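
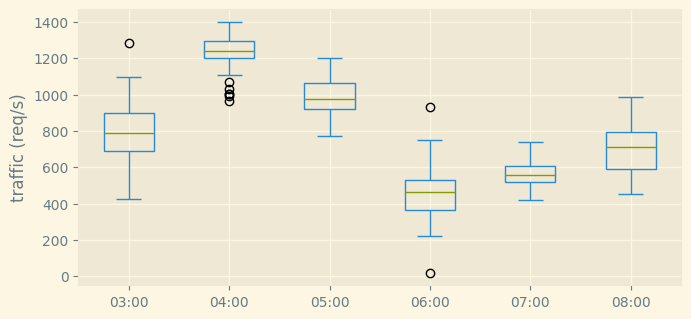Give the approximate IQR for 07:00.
≈ 100

Q3 ≈ 600, Q1 ≈ 500; IQR ≈ 100.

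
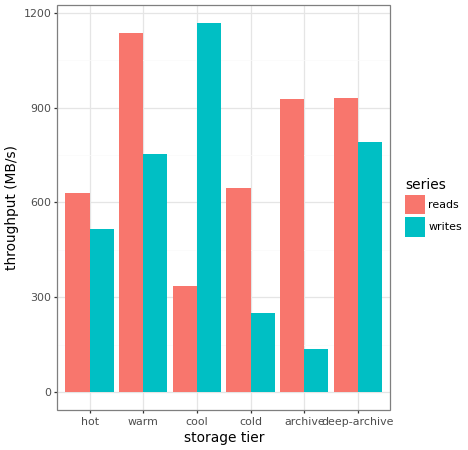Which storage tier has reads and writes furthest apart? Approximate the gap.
cool: reads ≈ 300, writes ≈ 1200 → gap ≈ 900. Next-largest (archive) is only ≈ 800.

cool, ≈ 900 MB/s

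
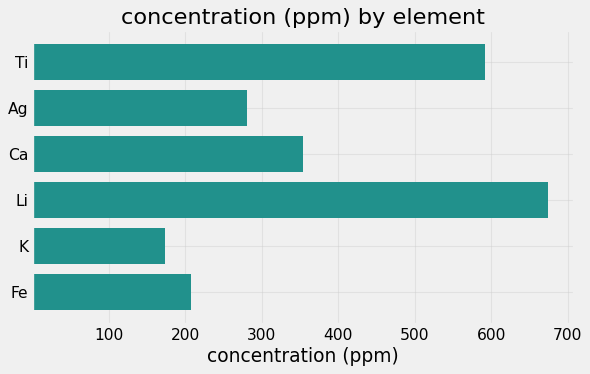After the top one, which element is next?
Top 3: Li ≈ 700, Ti ≈ 600, Ca ≈ 400.

Ti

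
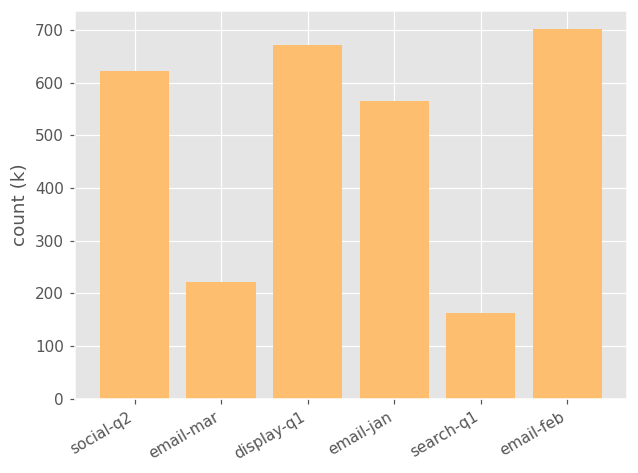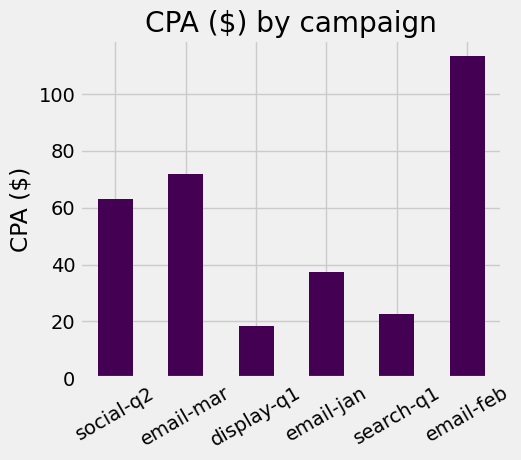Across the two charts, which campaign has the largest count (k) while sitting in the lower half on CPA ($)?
display-q1

Chart 2 median CPA ($) ≈ 60; below-median campaigns: display-q1, email-jan, search-q1. Among those, display-q1 has the highest count (k) (≈ 700).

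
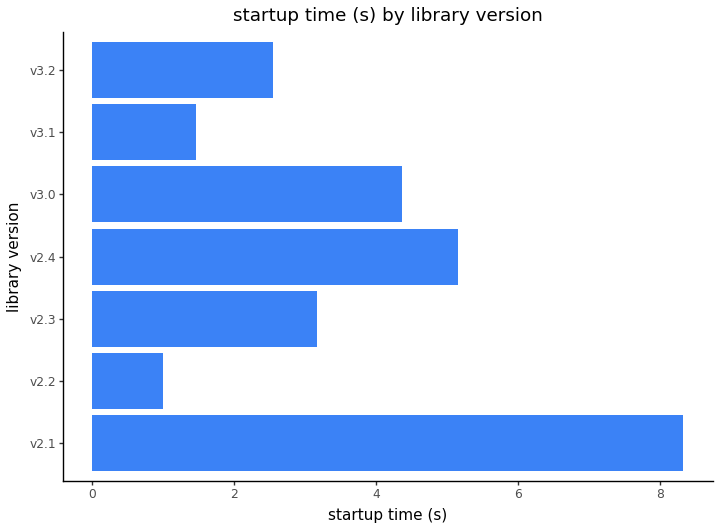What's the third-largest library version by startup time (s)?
v3.0

Top 4: v2.1 ≈ 8, v2.4 ≈ 5, v3.0 ≈ 4, v2.3 ≈ 3.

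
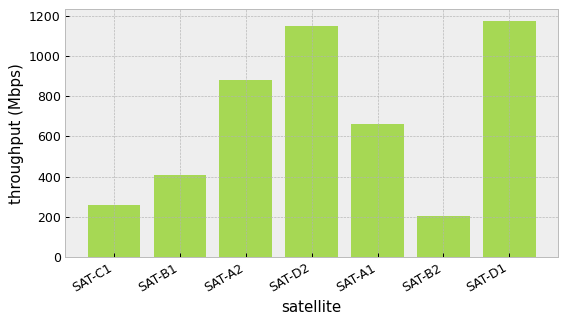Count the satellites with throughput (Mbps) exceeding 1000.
2

Above 1000: SAT-D2, SAT-D1.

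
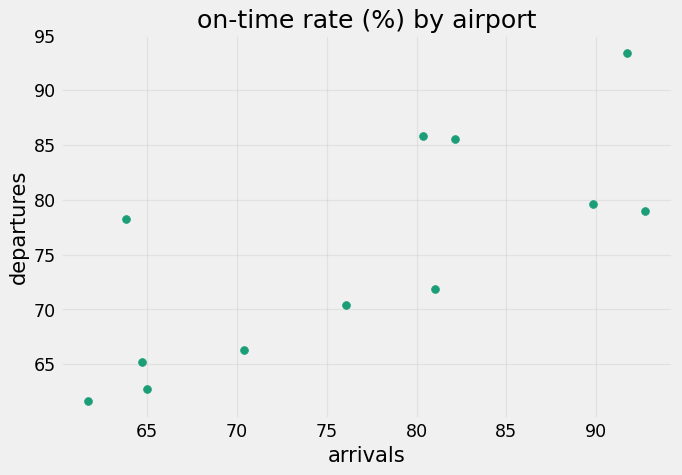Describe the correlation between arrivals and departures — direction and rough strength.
positive, strong

Points are positively correlated; strong (|r| ≈ 0.8).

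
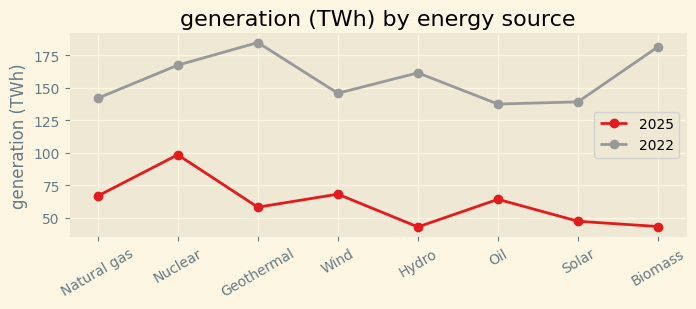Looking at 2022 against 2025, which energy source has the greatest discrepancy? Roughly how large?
Biomass, ≈ 140 TWh

Biomass: 2022 ≈ 180, 2025 ≈ 40 → gap ≈ 140. Next-largest (Geothermal) is only ≈ 120.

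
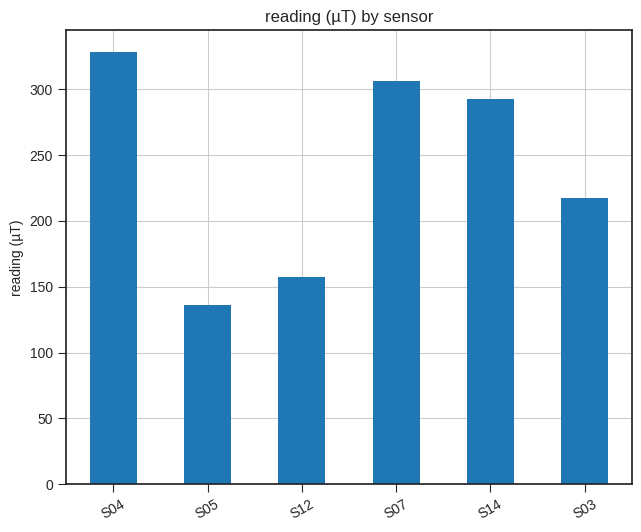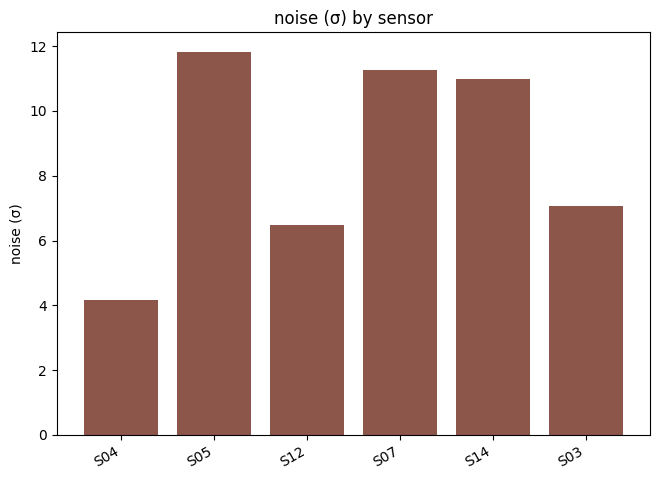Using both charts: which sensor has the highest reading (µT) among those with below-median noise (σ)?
Chart 2 median noise (σ) ≈ 10; below-median sensors: S04, S12, S03. Among those, S04 has the highest reading (µT) (≈ 350).

S04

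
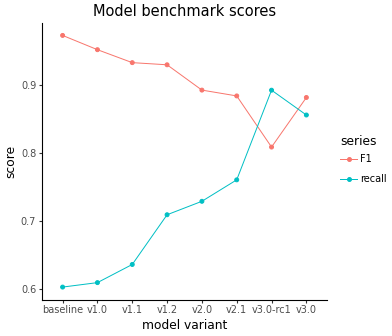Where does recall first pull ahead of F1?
v3.0-rc1

v2.1: recall ≈ 0.75 vs F1 ≈ 0.90 (not yet); v3.0-rc1: recall ≈ 0.90 vs F1 ≈ 0.80 (first crossover).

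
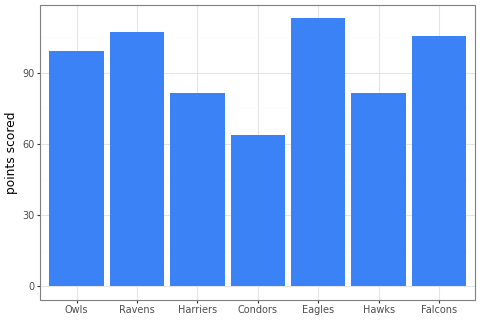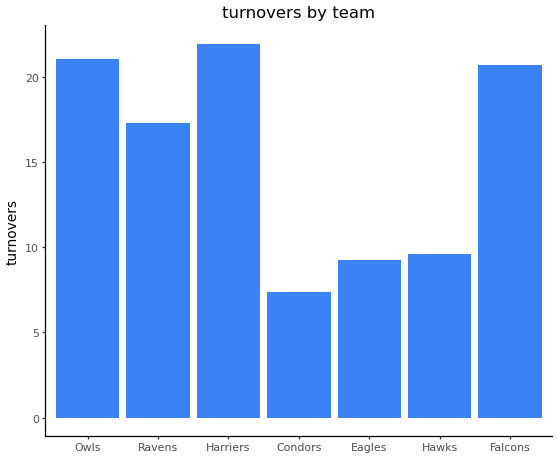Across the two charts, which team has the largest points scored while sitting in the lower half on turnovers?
Eagles

Chart 2 median turnovers ≈ 15; below-median teams: Condors, Eagles, Hawks. Among those, Eagles has the highest points scored (≈ 120).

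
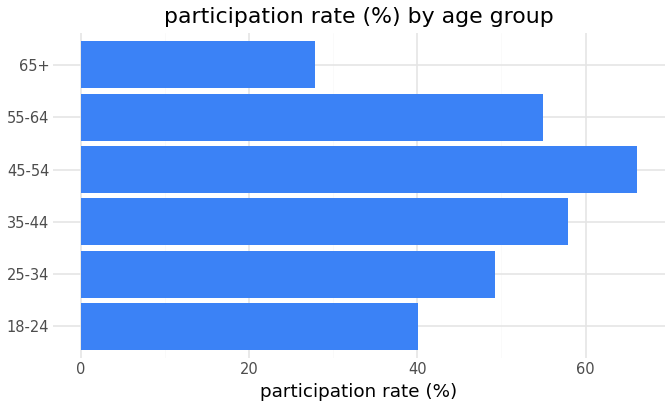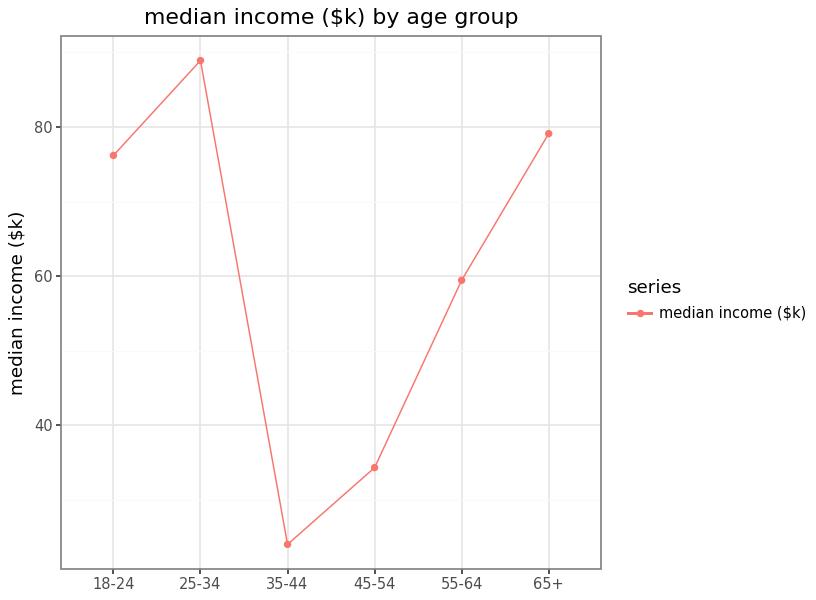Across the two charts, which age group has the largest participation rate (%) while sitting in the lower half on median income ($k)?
45-54

Chart 2 median median income ($k) ≈ 70; below-median age groups: 35-44, 45-54, 55-64. Among those, 45-54 has the highest participation rate (%) (≈ 70).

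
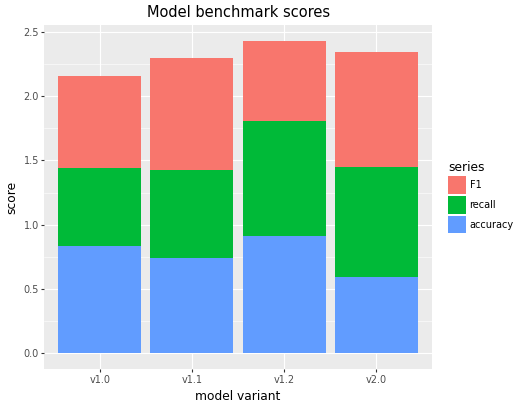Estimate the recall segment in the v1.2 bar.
≈ 1.0

recall top ≈ 2.0, bottom ≈ 1.0; segment ≈ 1.0.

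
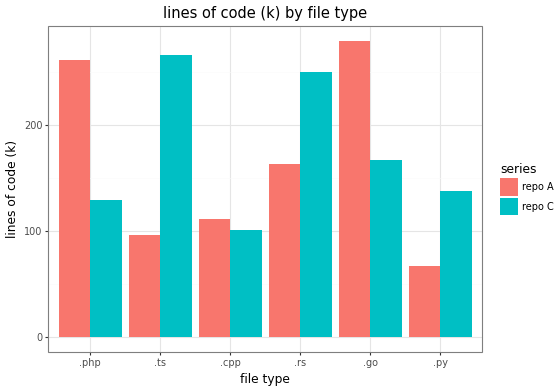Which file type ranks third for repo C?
Top 4 for repo C: .ts ≈ 275, .rs ≈ 250, .go ≈ 175, .py ≈ 125.

.go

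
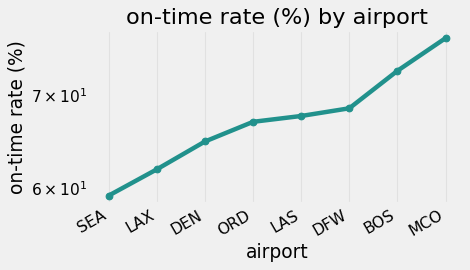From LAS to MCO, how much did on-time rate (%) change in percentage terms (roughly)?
LAS ≈ 68, MCO ≈ 76; (76 − 68) / 68 ≈ +11.8%.

≈ +11.8%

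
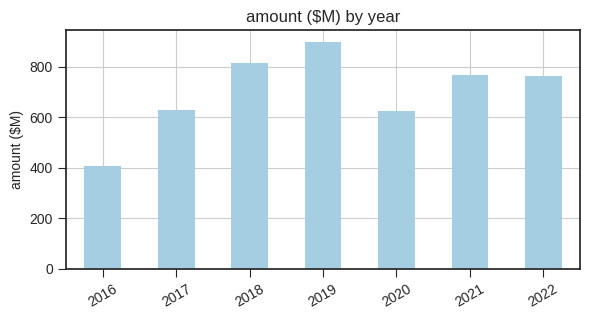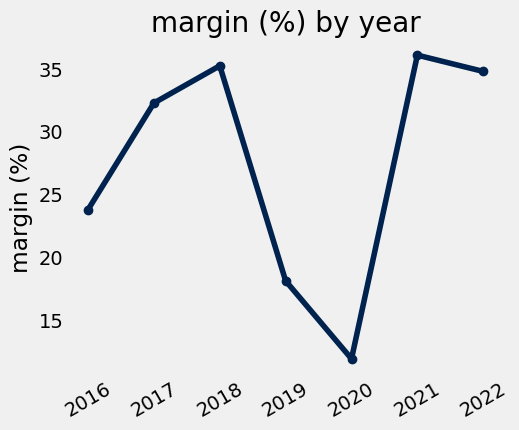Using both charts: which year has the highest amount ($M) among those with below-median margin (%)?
2019

Chart 2 median margin (%) ≈ 30; below-median years: 2016, 2019, 2020. Among those, 2019 has the highest amount ($M) (≈ 900).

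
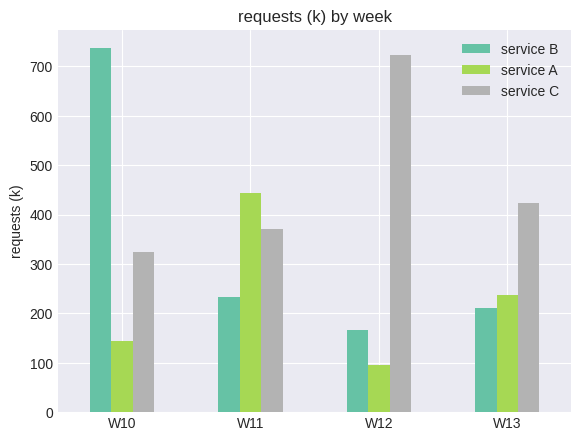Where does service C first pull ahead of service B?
W10: service C ≈ 300 vs service B ≈ 700 (not yet); W11: service C ≈ 400 vs service B ≈ 200 (first crossover).

W11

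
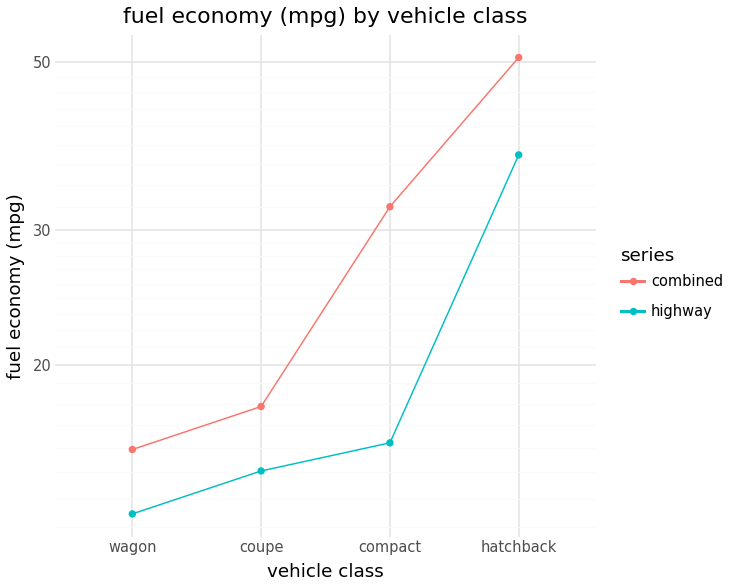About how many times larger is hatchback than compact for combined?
hatchback ≈ 50, compact ≈ 30; 50/30 ≈ 1.67.

≈ 1.67×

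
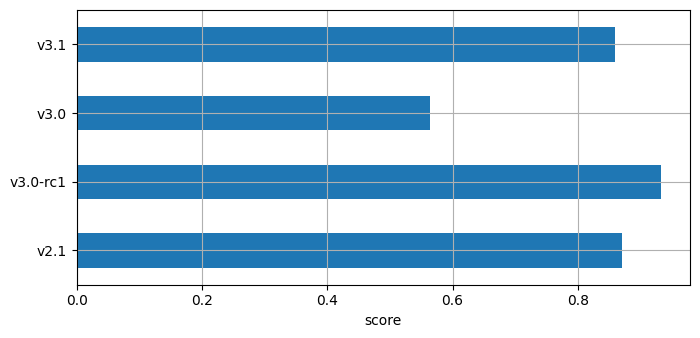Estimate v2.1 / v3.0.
≈ 1.5×

v2.1 ≈ 0.9, v3.0 ≈ 0.6; 0.9/0.6 ≈ 1.5.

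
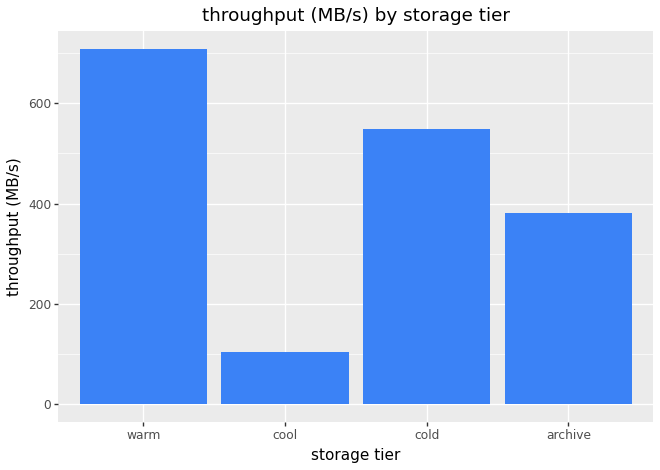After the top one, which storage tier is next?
Top 3: warm ≈ 700, cold ≈ 500, archive ≈ 400.

cold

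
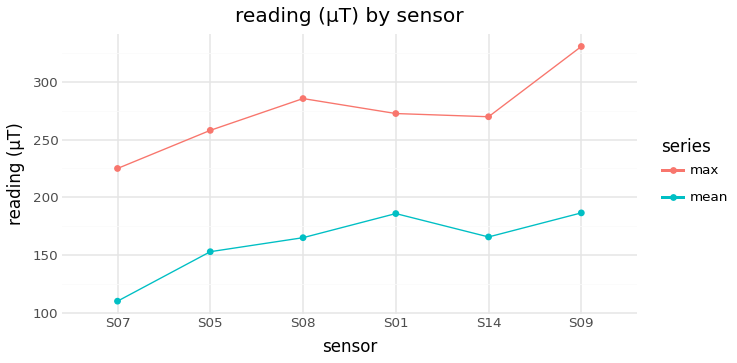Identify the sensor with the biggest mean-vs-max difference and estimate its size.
S09, ≈ 160 µT

S09: mean ≈ 180, max ≈ 340 → gap ≈ 160. Next-largest (S08) is only ≈ 120.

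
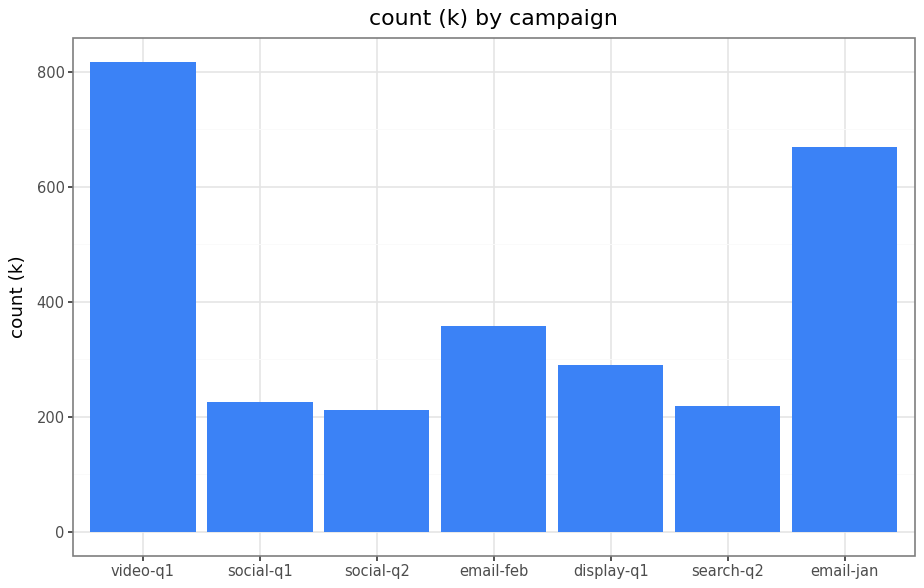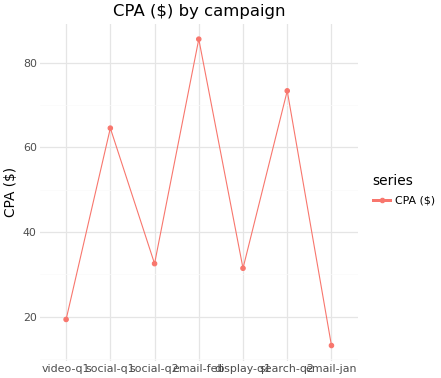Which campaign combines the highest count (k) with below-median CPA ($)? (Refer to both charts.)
video-q1

Chart 2 median CPA ($) ≈ 30; below-median campaigns: video-q1, display-q1, email-jan. Among those, video-q1 has the highest count (k) (≈ 800).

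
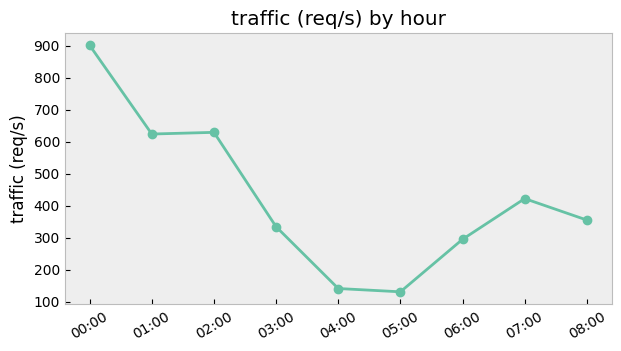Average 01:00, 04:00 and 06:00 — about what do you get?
(600 + 100 + 300) / 3 ≈ 333.

≈ 333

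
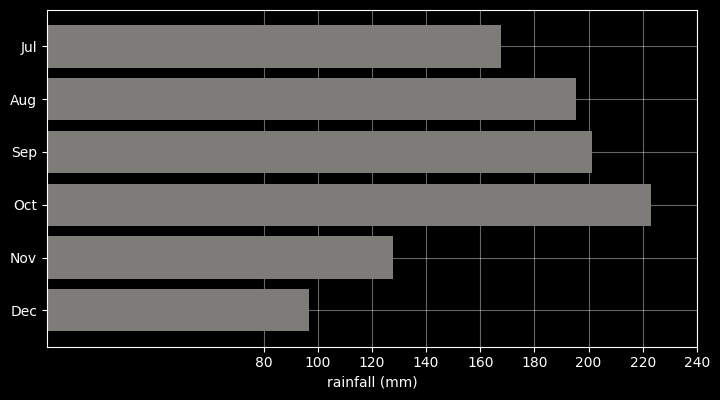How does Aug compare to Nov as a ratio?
≈ 1.67×

Aug ≈ 200, Nov ≈ 120; 200/120 ≈ 1.67.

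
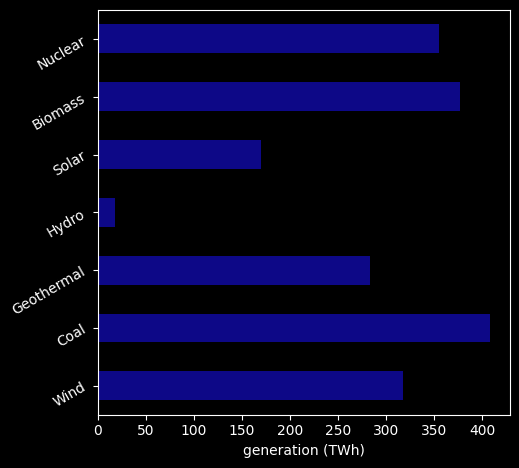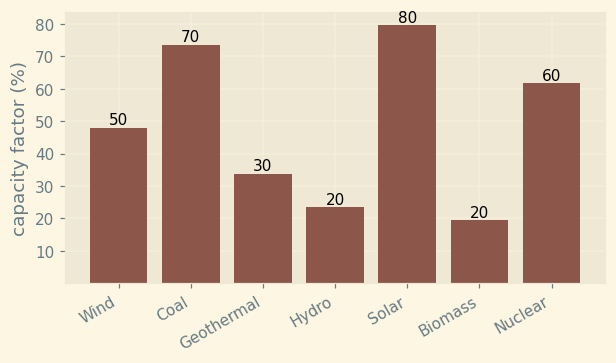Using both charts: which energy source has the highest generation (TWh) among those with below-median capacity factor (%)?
Biomass

Chart 2 median capacity factor (%) ≈ 50; below-median energy sources: Geothermal, Hydro, Biomass. Among those, Biomass has the highest generation (TWh) (≈ 400).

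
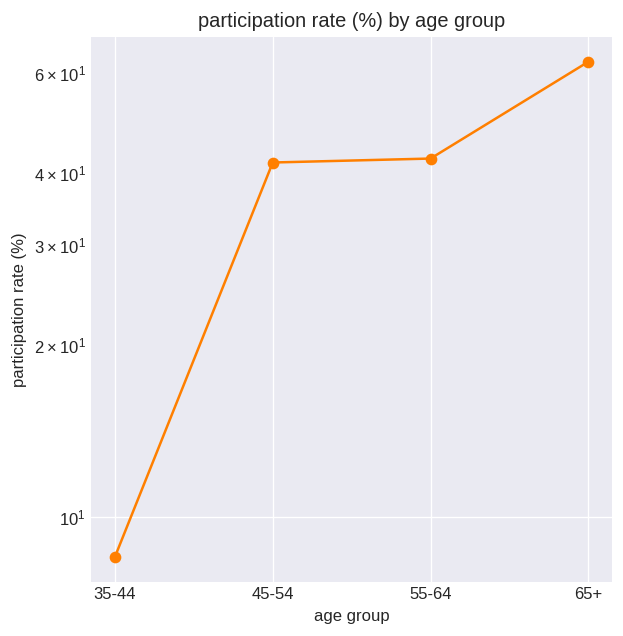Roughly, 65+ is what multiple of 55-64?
65+ ≈ 65, 55-64 ≈ 40; 65/40 ≈ 1.62.

≈ 1.62×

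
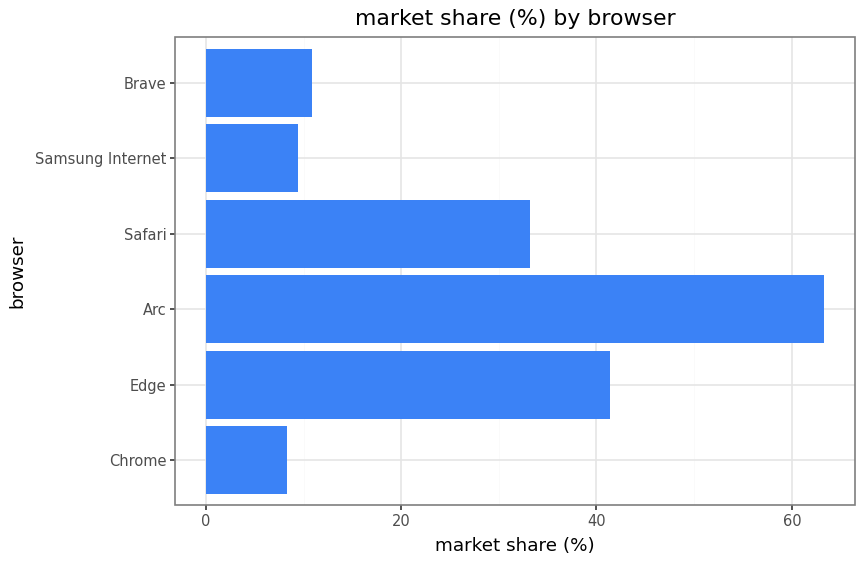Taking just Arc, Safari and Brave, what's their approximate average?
≈ 33

(60 + 30 + 10) / 3 ≈ 33.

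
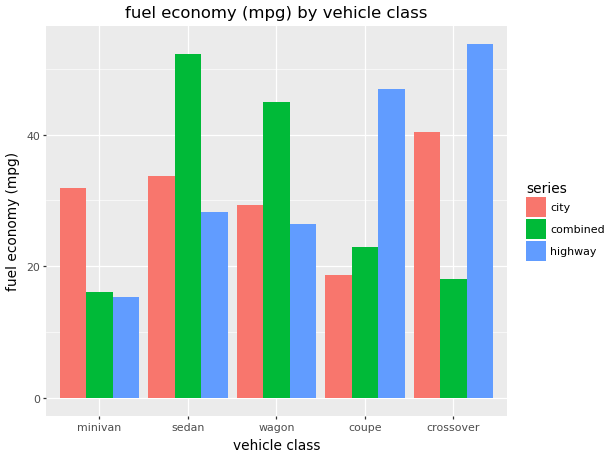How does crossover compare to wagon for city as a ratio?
crossover ≈ 40, wagon ≈ 30; 40/30 ≈ 1.33.

≈ 1.33×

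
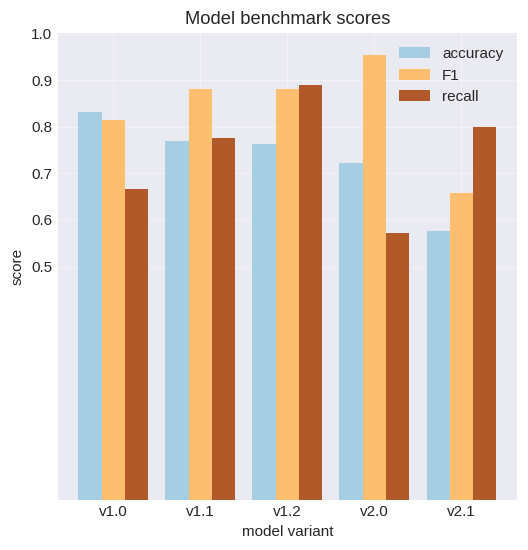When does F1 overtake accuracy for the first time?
v1.1

v1.0: F1 ≈ 0.8 vs accuracy ≈ 0.8 (not yet); v1.1: F1 ≈ 0.9 vs accuracy ≈ 0.8 (first crossover).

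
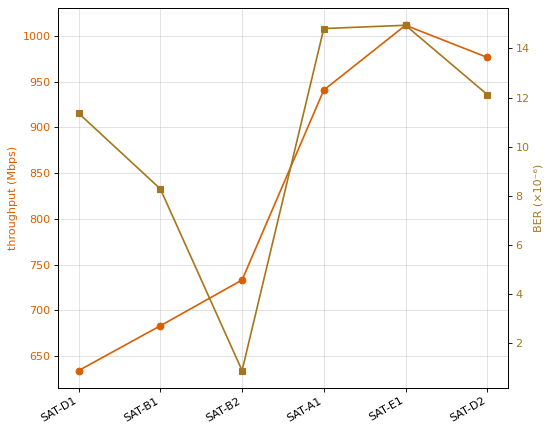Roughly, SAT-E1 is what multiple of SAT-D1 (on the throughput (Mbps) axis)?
SAT-E1 ≈ 1000, SAT-D1 ≈ 650; 1000/650 ≈ 1.54.

≈ 1.54×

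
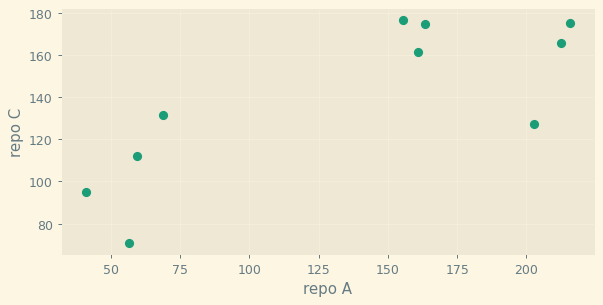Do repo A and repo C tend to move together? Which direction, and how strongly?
positive, strong

Points are positively correlated; strong (|r| ≈ 0.8).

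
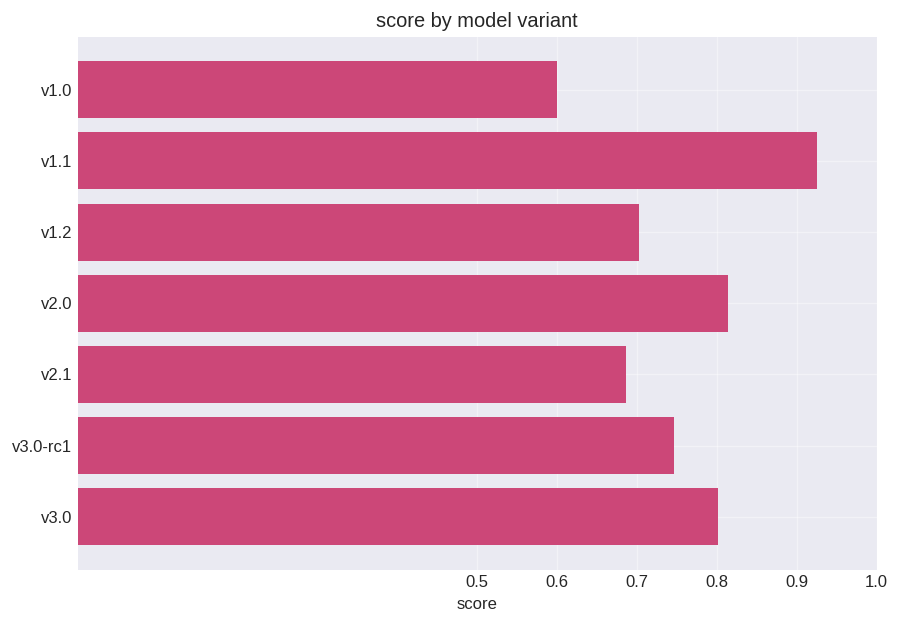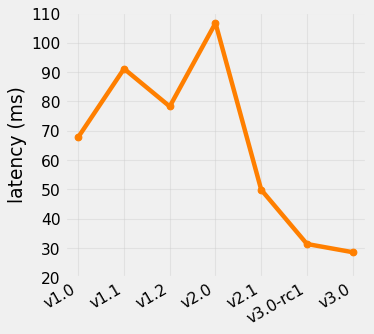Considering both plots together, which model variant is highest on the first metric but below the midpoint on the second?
Chart 2 median latency (ms) ≈ 70; below-median model variants: v2.1, v3.0-rc1, v3.0. Among those, v3.0 has the highest score (≈ 0.8).

v3.0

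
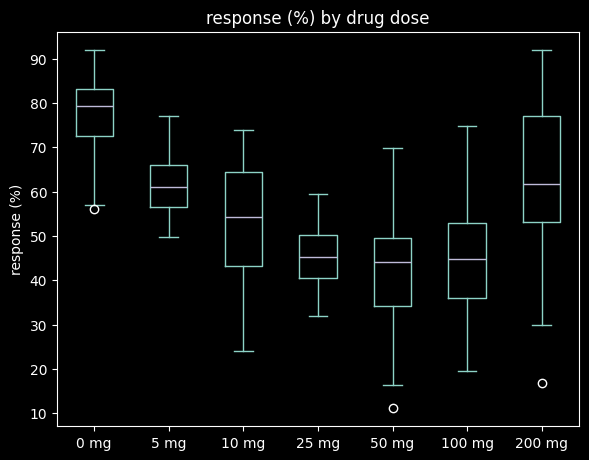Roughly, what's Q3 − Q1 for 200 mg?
Q3 ≈ 75, Q1 ≈ 55; IQR ≈ 20.

≈ 20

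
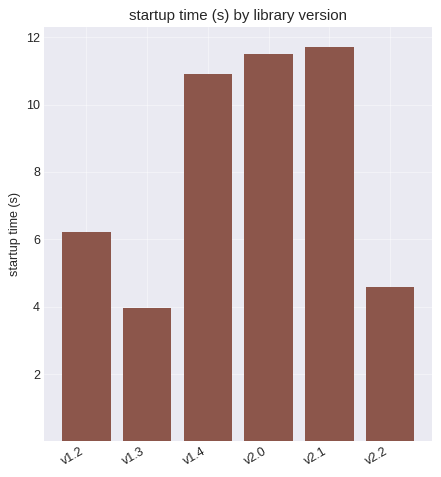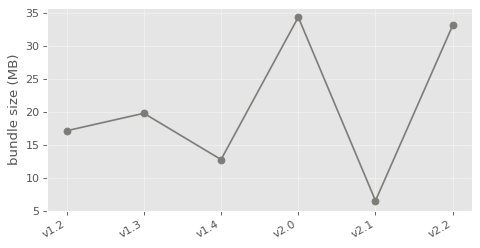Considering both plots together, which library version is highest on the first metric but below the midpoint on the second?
v2.1

Chart 2 median bundle size (MB) ≈ 20; below-median library versions: v1.2, v1.4, v2.1. Among those, v2.1 has the highest startup time (s) (≈ 12).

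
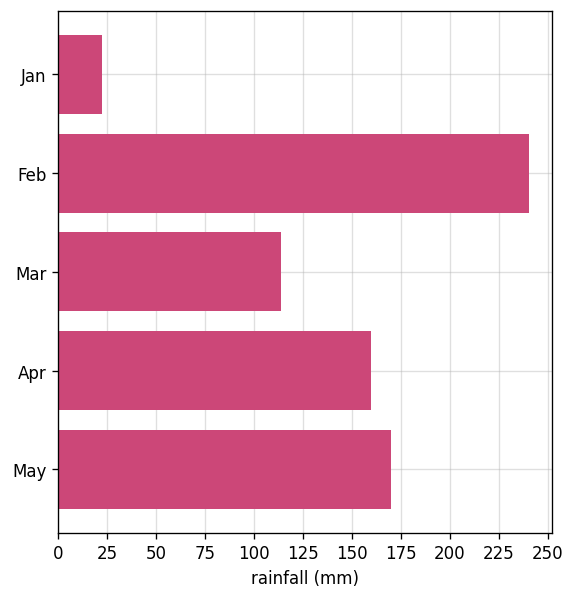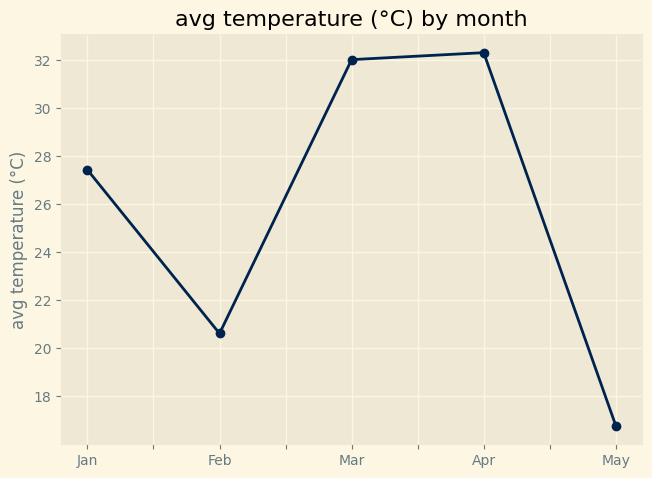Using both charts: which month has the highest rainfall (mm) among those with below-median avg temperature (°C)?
Chart 2 median avg temperature (°C) ≈ 25; below-median months: Feb, May. Among those, Feb has the highest rainfall (mm) (≈ 250).

Feb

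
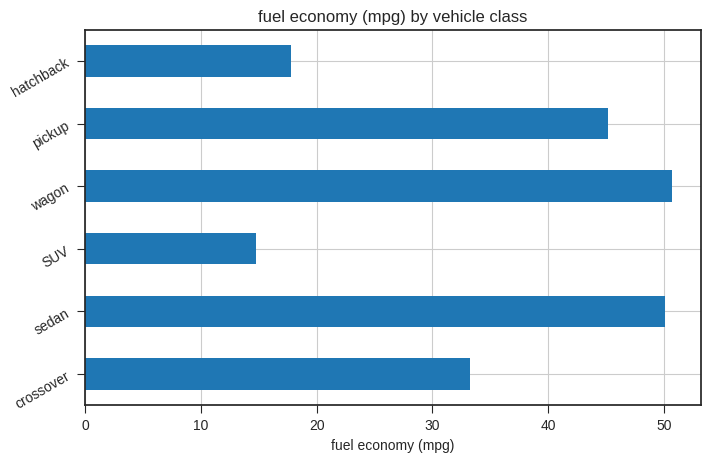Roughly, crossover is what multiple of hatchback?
crossover ≈ 35, hatchback ≈ 20; 35/20 ≈ 1.75.

≈ 1.75×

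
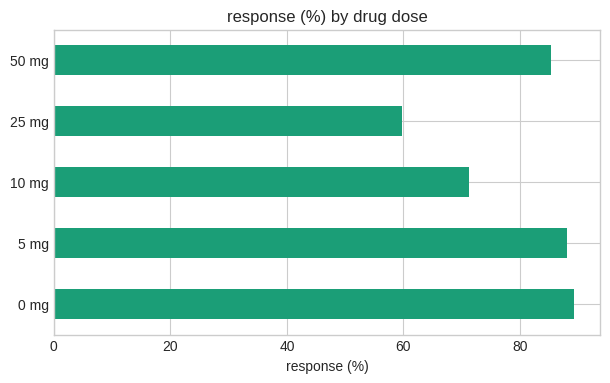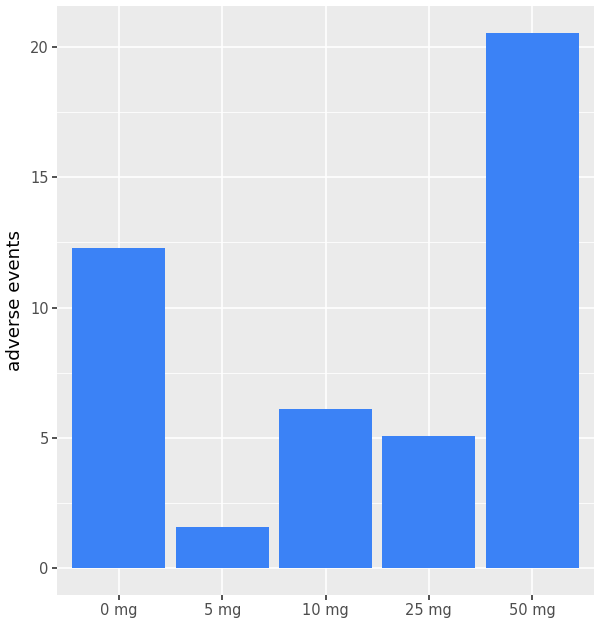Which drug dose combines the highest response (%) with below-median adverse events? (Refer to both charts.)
5 mg

Chart 2 median adverse events ≈ 6; below-median drug doses: 5 mg, 25 mg. Among those, 5 mg has the highest response (%) (≈ 90).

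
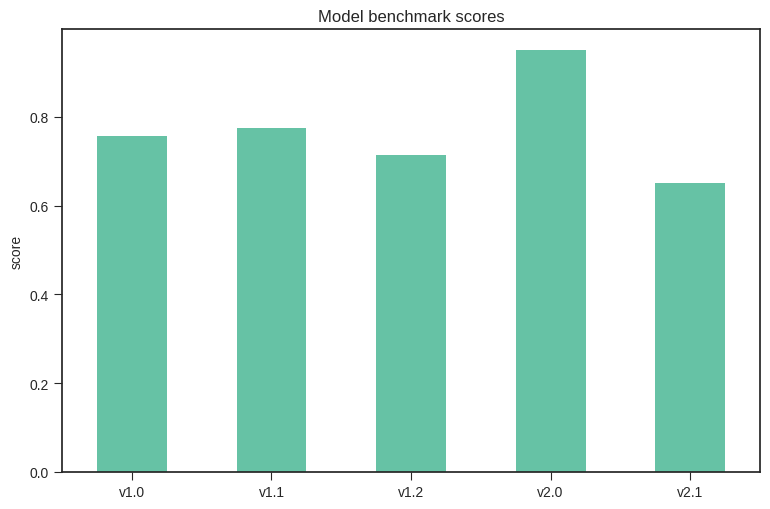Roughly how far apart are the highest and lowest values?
Max v2.0 ≈ 1.0, min v2.1 ≈ 0.7; range ≈ 0.3.

≈ 0.3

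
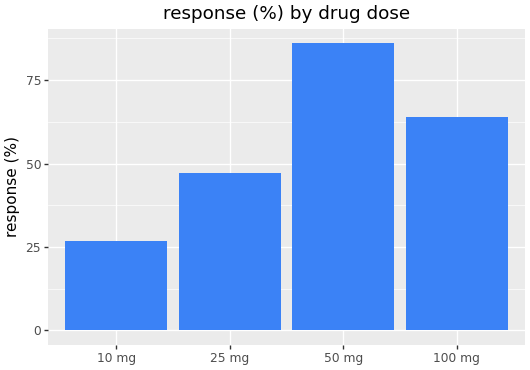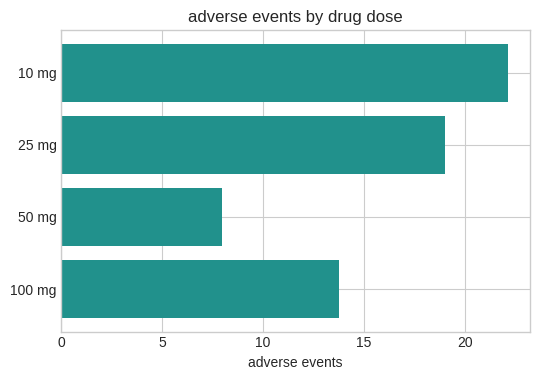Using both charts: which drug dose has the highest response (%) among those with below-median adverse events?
50 mg

Chart 2 median adverse events ≈ 15; below-median drug doses: 50 mg, 100 mg. Among those, 50 mg has the highest response (%) (≈ 90).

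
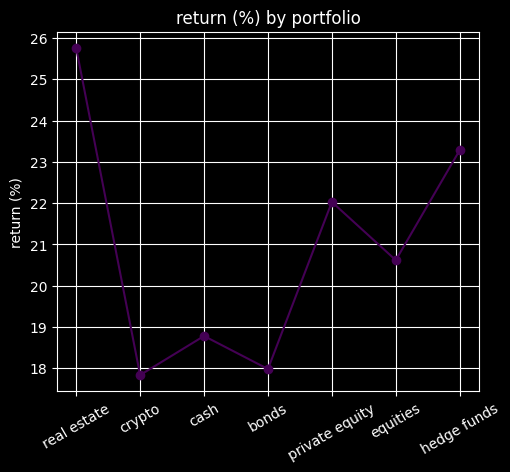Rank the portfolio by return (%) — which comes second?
Top 3: real estate ≈ 26, hedge funds ≈ 23, private equity ≈ 22.

hedge funds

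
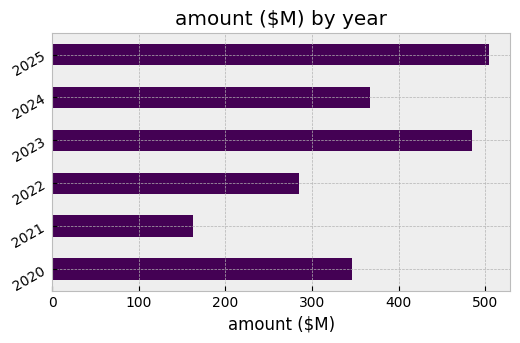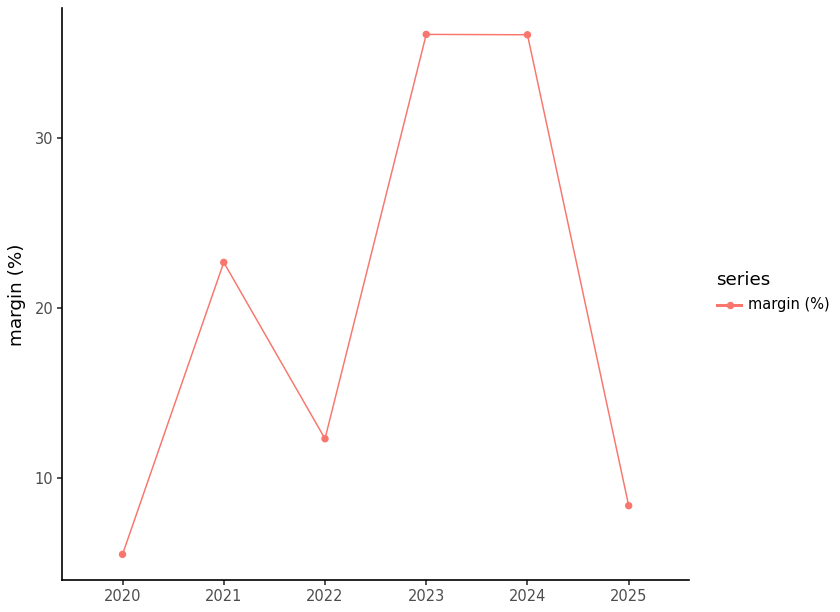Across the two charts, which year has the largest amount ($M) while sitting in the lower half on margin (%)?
2025

Chart 2 median margin (%) ≈ 15; below-median years: 2020, 2022, 2025. Among those, 2025 has the highest amount ($M) (≈ 500).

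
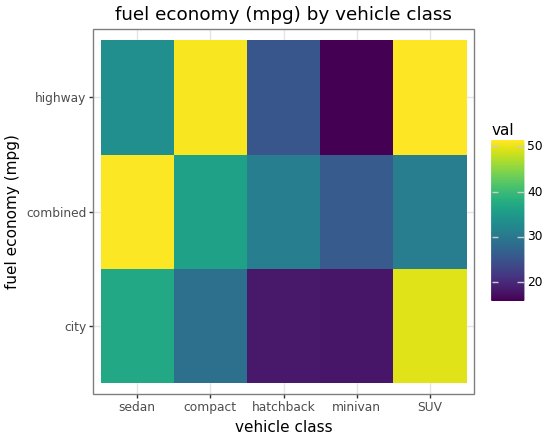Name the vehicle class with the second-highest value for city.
sedan

Top 3 for city: SUV ≈ 50, sedan ≈ 35, compact ≈ 30.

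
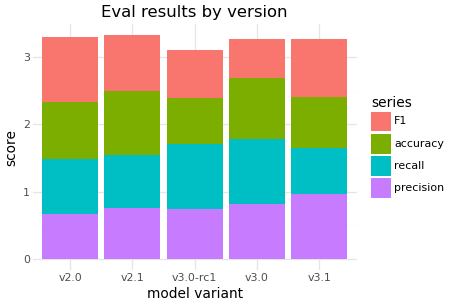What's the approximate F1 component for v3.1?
≈ 1.0

F1 top ≈ 3.5, bottom ≈ 2.5; segment ≈ 1.0.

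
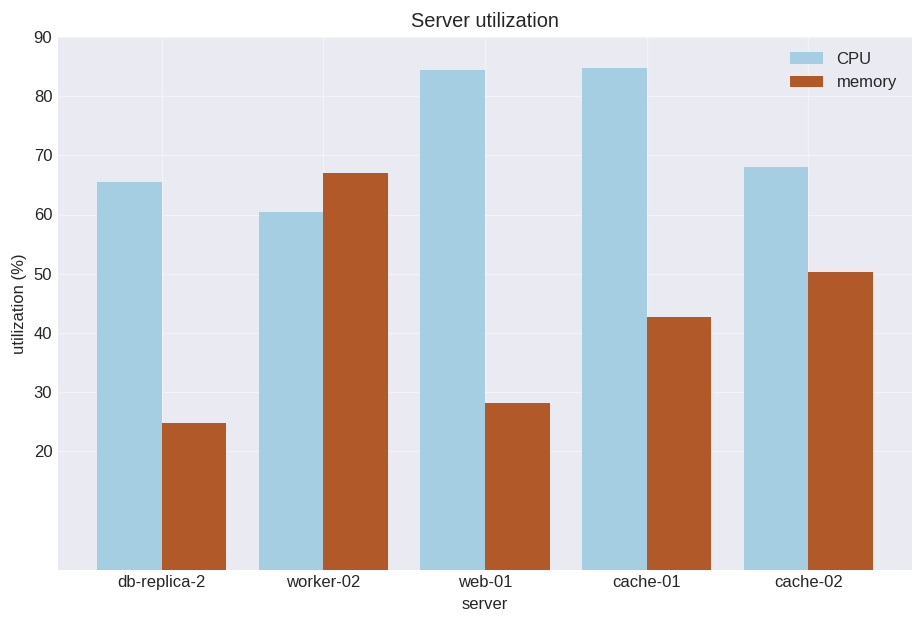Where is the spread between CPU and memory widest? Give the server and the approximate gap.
web-01, ≈ 50 %

web-01: CPU ≈ 80, memory ≈ 30 → gap ≈ 50. Next-largest (cache-01) is only ≈ 40.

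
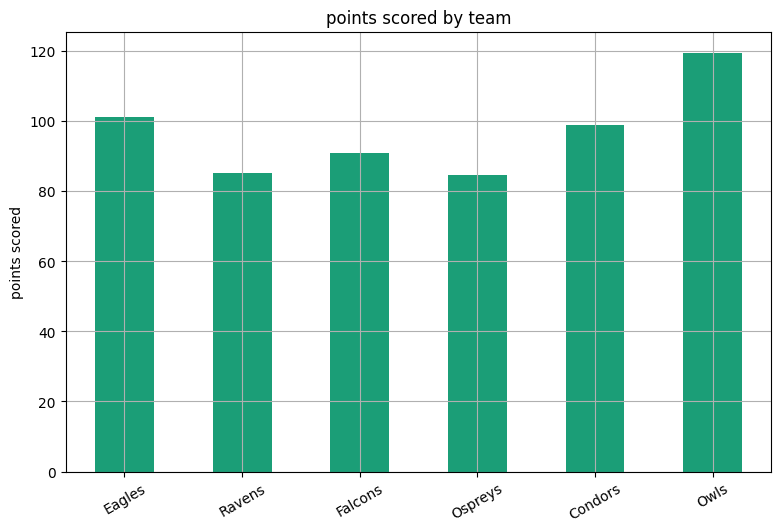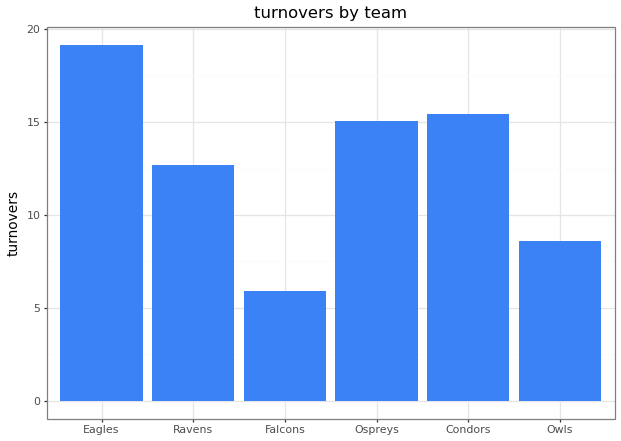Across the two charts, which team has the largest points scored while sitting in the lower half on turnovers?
Chart 2 median turnovers ≈ 14; below-median teams: Ravens, Falcons, Owls. Among those, Owls has the highest points scored (≈ 120).

Owls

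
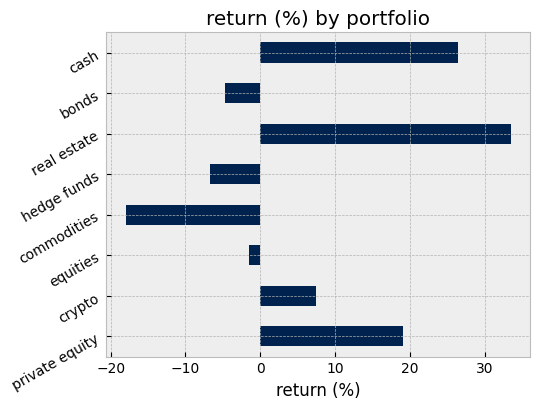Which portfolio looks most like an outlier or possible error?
real estate

real estate ≈ 35; the rest sit between ≈ -20 and ≈ 25.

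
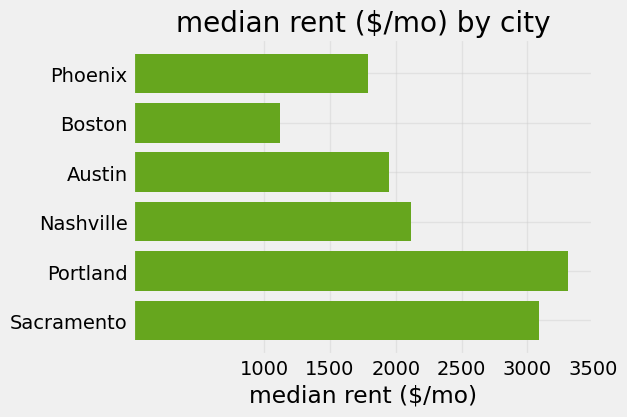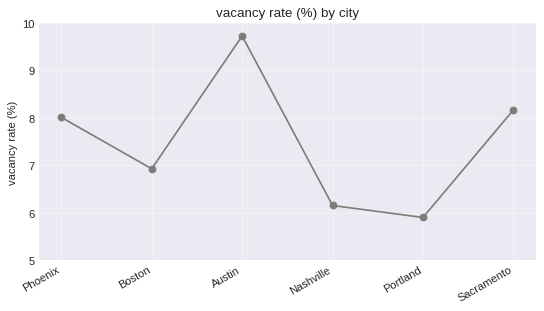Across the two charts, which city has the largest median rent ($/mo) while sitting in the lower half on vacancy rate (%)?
Portland

Chart 2 median vacancy rate (%) ≈ 7; below-median cities: Boston, Nashville, Portland. Among those, Portland has the highest median rent ($/mo) (≈ 3500).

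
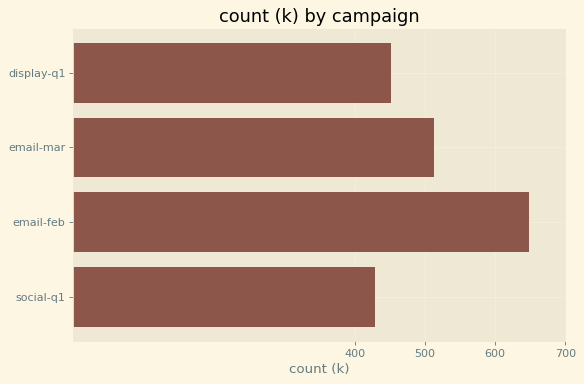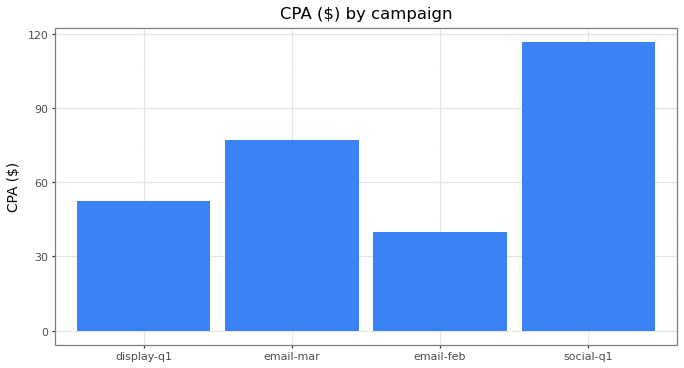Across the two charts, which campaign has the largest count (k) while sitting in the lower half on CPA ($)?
email-feb

Chart 2 median CPA ($) ≈ 60; below-median campaigns: display-q1, email-feb. Among those, email-feb has the highest count (k) (≈ 600).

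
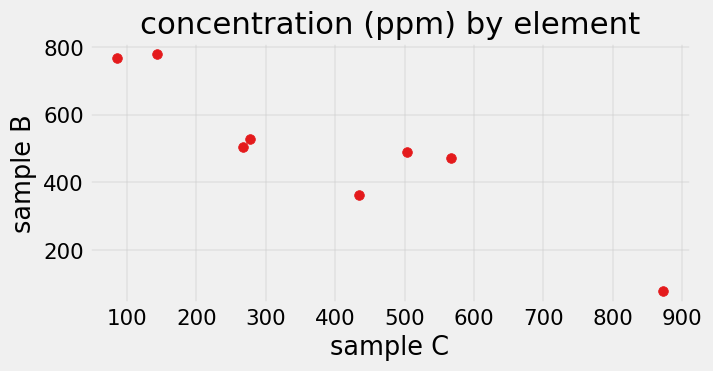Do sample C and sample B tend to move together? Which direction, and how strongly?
negative, strong

Points are negatively correlated; strong (|r| ≈ 0.9).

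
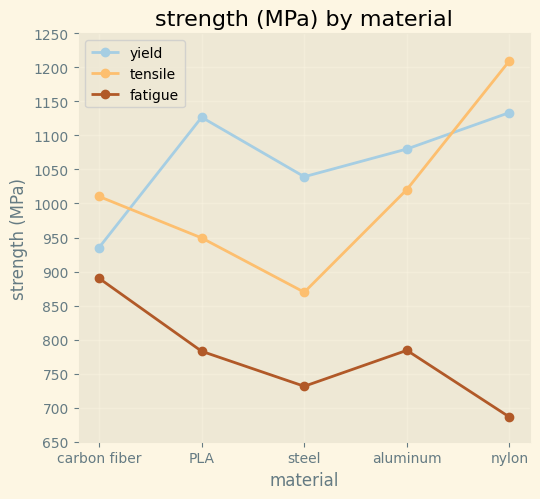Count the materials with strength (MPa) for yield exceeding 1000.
Above 1000: PLA, steel, aluminum, nylon.

4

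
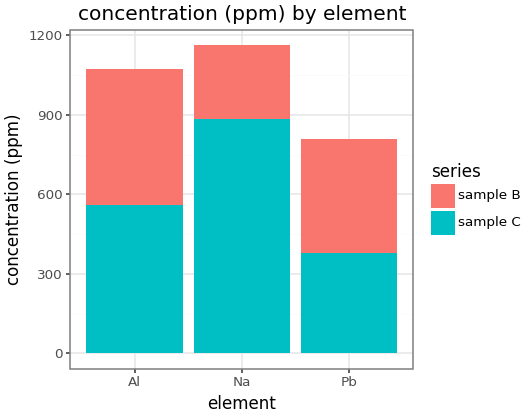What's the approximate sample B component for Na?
≈ 300

sample B top ≈ 1200, bottom ≈ 900; segment ≈ 300.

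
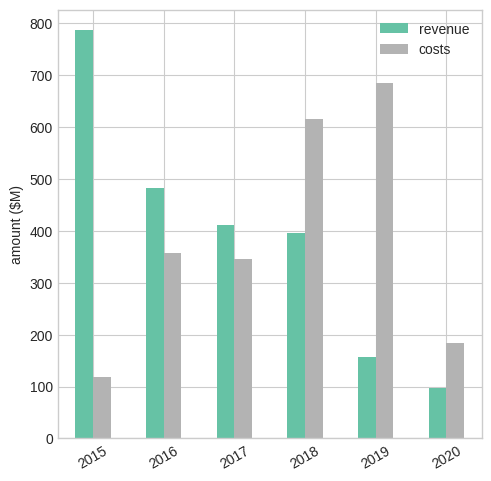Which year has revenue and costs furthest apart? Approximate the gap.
2015: revenue ≈ 800, costs ≈ 100 → gap ≈ 700. Next-largest (2019) is only ≈ 500.

2015, ≈ 700 $M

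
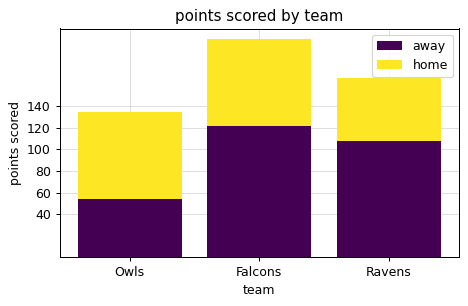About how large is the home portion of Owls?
home top ≈ 140, bottom ≈ 60; segment ≈ 80.

≈ 80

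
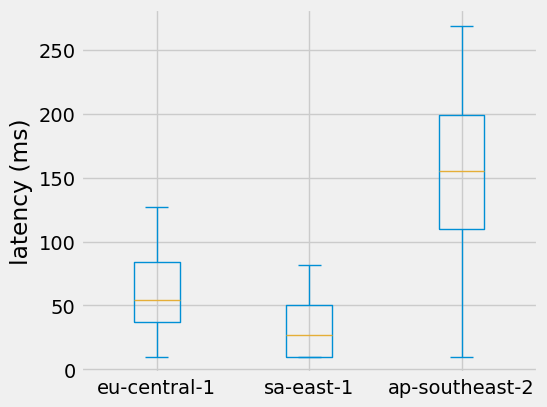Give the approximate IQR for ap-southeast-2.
≈ 100

Q3 ≈ 200, Q1 ≈ 100; IQR ≈ 100.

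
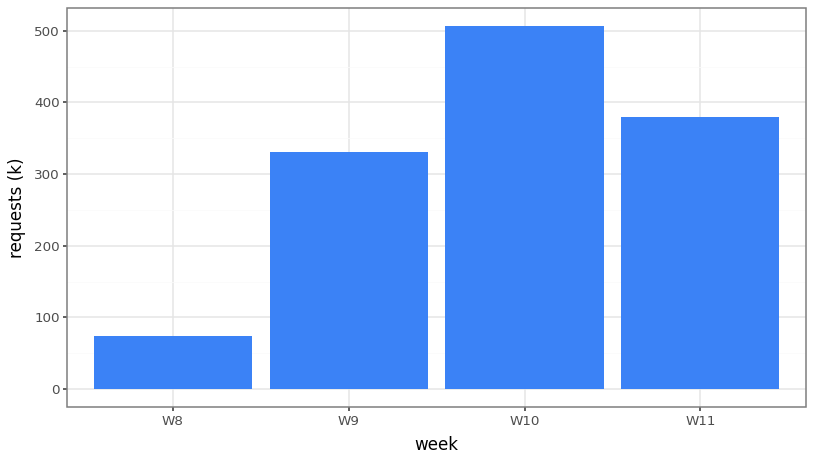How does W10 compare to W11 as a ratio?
≈ 1.25×

W10 ≈ 500, W11 ≈ 400; 500/400 ≈ 1.25.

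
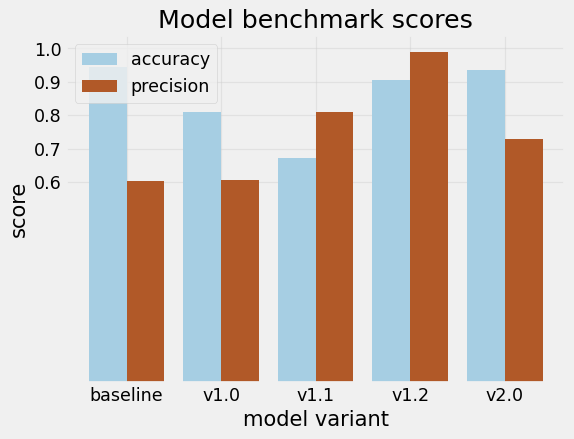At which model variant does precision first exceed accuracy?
v1.1

v1.0: precision ≈ 0.6 vs accuracy ≈ 0.8 (not yet); v1.1: precision ≈ 0.8 vs accuracy ≈ 0.7 (first crossover).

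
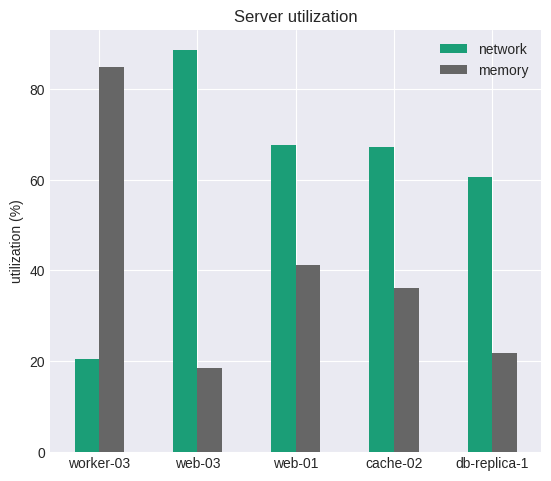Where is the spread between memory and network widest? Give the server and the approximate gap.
web-03: memory ≈ 20, network ≈ 90 → gap ≈ 70. Next-largest (worker-03) is only ≈ 60.

web-03, ≈ 70 %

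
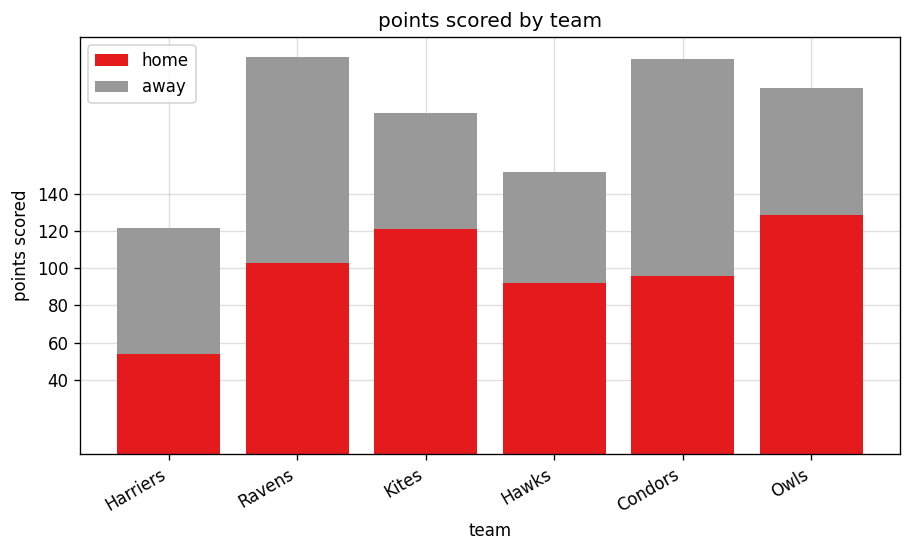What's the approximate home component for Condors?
home top ≈ 100, bottom ≈ 0; segment ≈ 100.

≈ 100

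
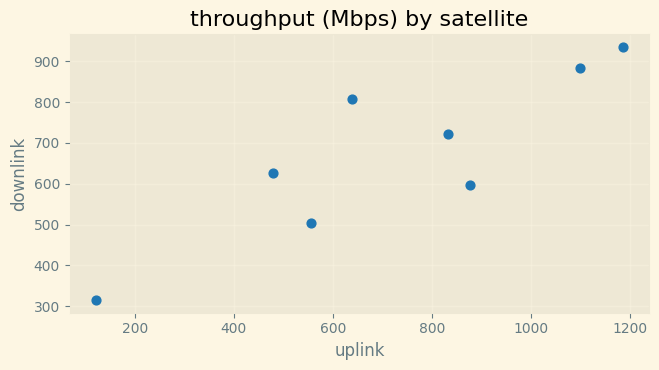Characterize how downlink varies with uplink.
Points are positively correlated; strong (|r| ≈ 0.9).

positive, strong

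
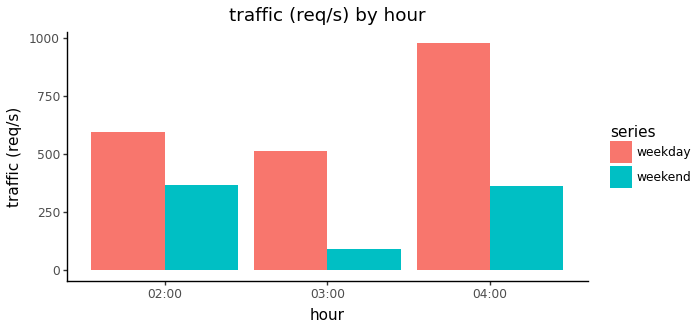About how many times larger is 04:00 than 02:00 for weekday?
≈ 1.67×

04:00 ≈ 1000, 02:00 ≈ 600; 1000/600 ≈ 1.67.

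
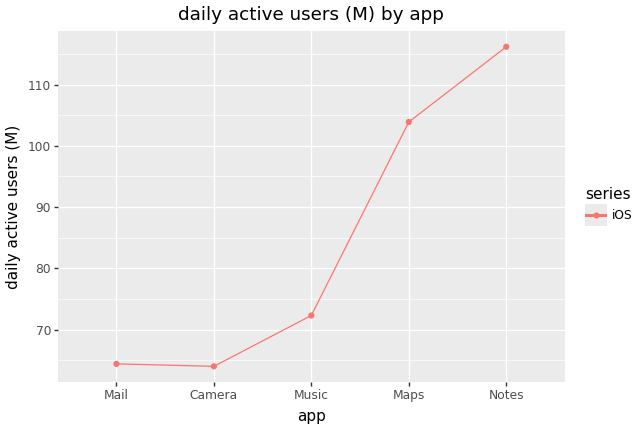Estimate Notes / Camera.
≈ 1.77×

Notes ≈ 115, Camera ≈ 65; 115/65 ≈ 1.77.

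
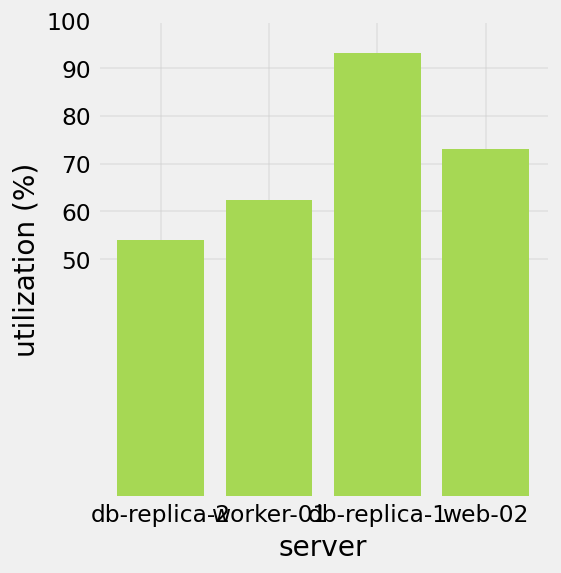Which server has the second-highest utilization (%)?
Top 3: db-replica-1 ≈ 90, web-02 ≈ 70, worker-01 ≈ 60.

web-02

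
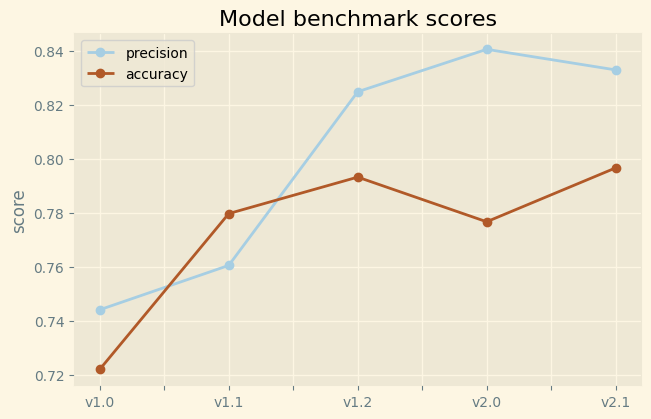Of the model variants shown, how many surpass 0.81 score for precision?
3

Above 0.81: v1.2, v2.0, v2.1.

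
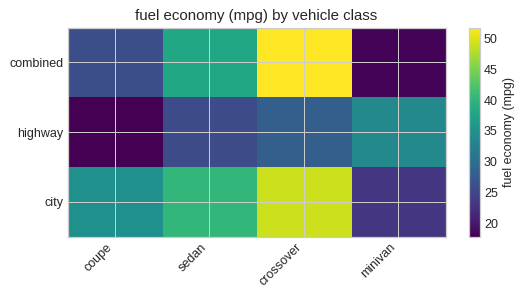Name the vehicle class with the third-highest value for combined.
Top 4 for combined: crossover ≈ 50, sedan ≈ 40, coupe ≈ 25, minivan ≈ 20.

coupe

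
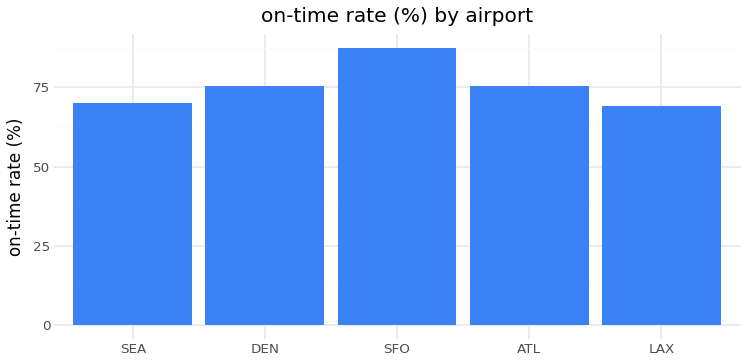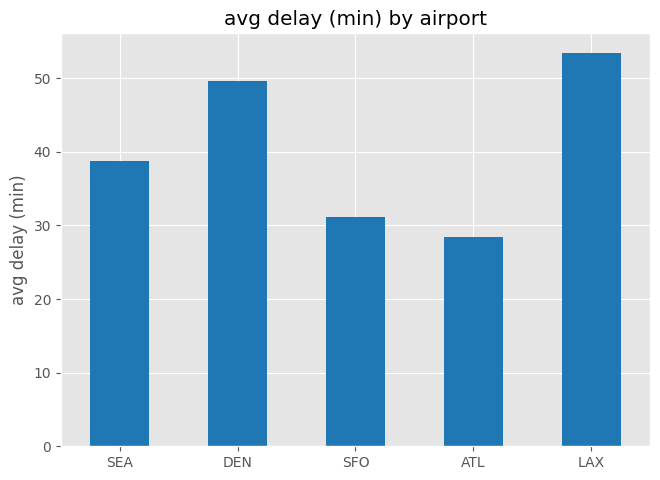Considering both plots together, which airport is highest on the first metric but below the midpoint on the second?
Chart 2 median avg delay (min) ≈ 40; below-median airports: SFO, ATL. Among those, SFO has the highest on-time rate (%) (≈ 90).

SFO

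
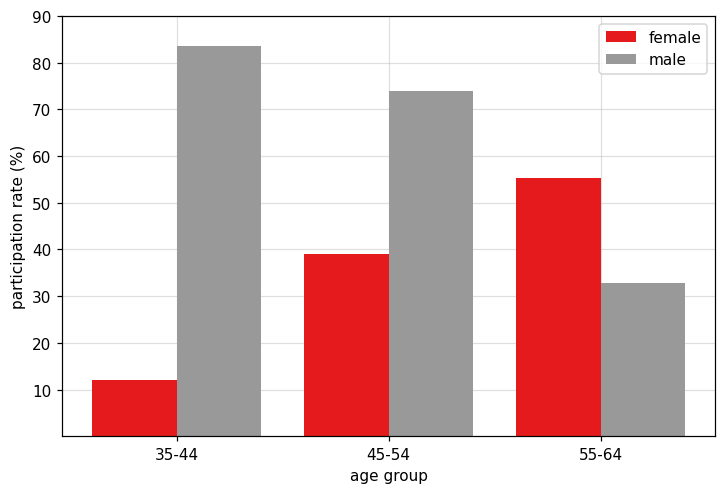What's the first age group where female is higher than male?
55-64

45-54: female ≈ 40 vs male ≈ 70 (not yet); 55-64: female ≈ 60 vs male ≈ 30 (first crossover).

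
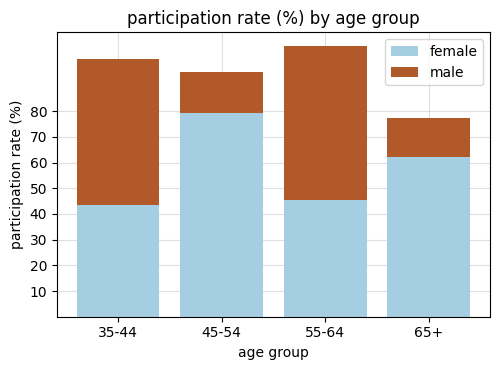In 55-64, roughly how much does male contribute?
≈ 60

male top ≈ 110, bottom ≈ 50; segment ≈ 60.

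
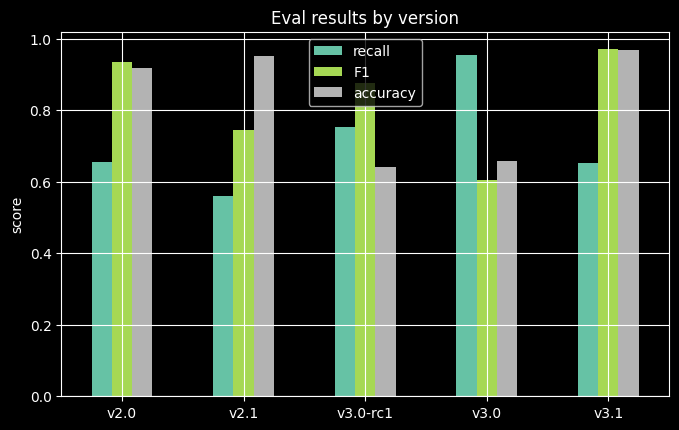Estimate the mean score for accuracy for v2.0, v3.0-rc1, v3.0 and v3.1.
(0.9 + 0.6 + 0.7 + 1.0) / 4 ≈ 0.8.

≈ 0.8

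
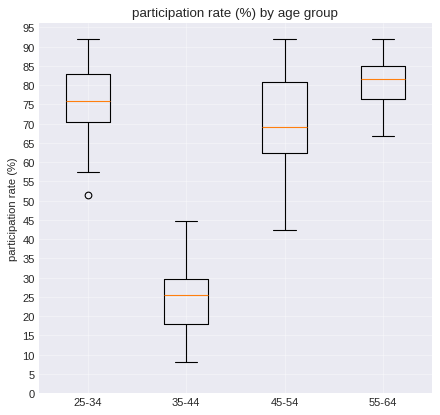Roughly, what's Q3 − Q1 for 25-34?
Q3 ≈ 85, Q1 ≈ 70; IQR ≈ 15.

≈ 15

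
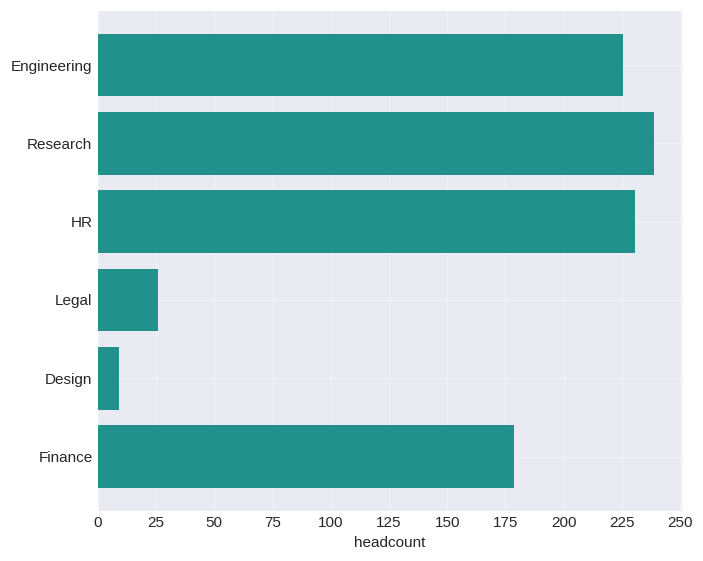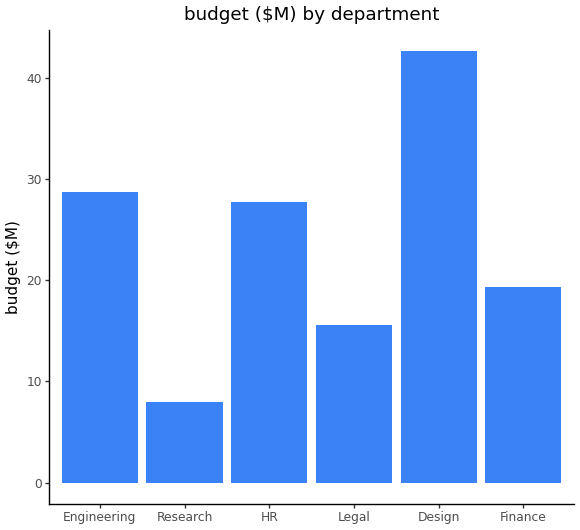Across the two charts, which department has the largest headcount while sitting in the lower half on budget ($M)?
Research

Chart 2 median budget ($M) ≈ 25; below-median departments: Research, Legal, Finance. Among those, Research has the highest headcount (≈ 250).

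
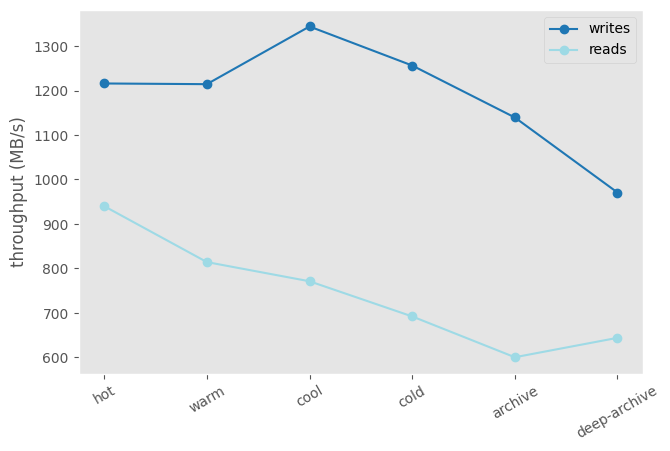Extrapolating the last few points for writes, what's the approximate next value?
≈ 850

Last three: 1300, 1100, 1000 → slope ≈ -150/step → next ≈ 850.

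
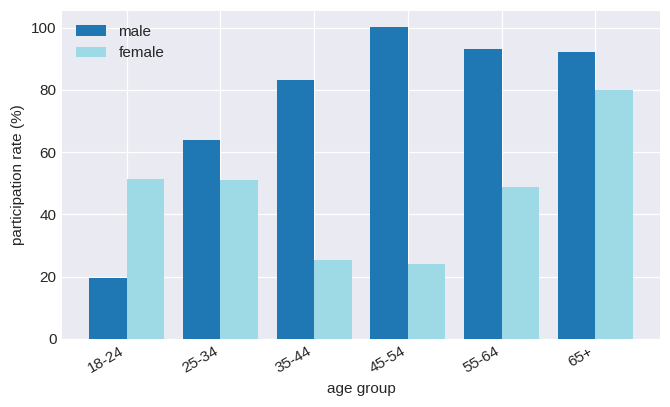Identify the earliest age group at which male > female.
18-24: male ≈ 20 vs female ≈ 50 (not yet); 25-34: male ≈ 60 vs female ≈ 50 (first crossover).

25-34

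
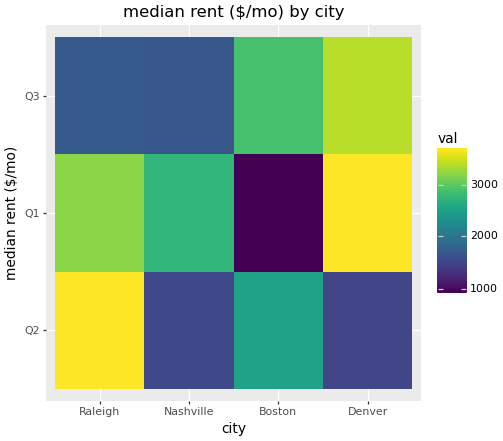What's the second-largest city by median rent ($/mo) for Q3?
Top 3 for Q3: Denver ≈ 3500, Boston ≈ 3000, Raleigh ≈ 1500.

Boston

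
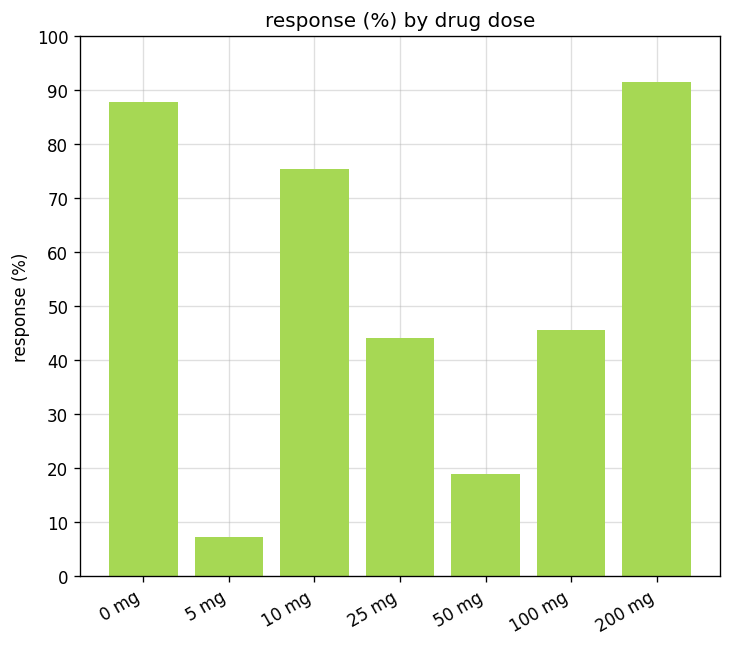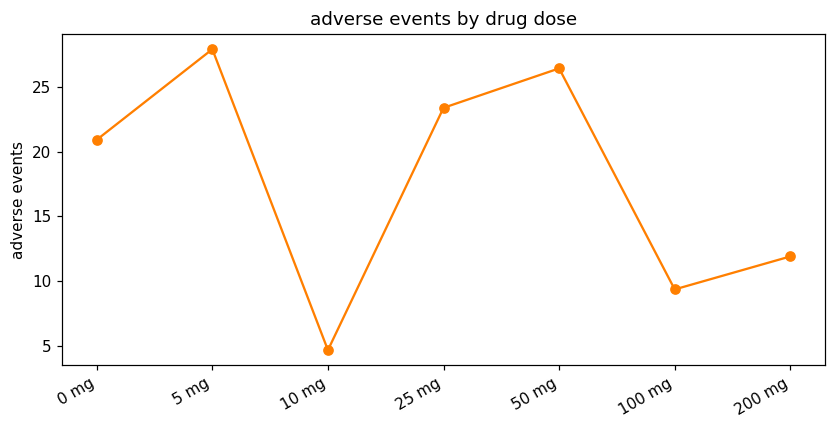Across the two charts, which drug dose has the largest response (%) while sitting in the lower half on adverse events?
200 mg

Chart 2 median adverse events ≈ 20; below-median drug doses: 10 mg, 100 mg, 200 mg. Among those, 200 mg has the highest response (%) (≈ 90).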